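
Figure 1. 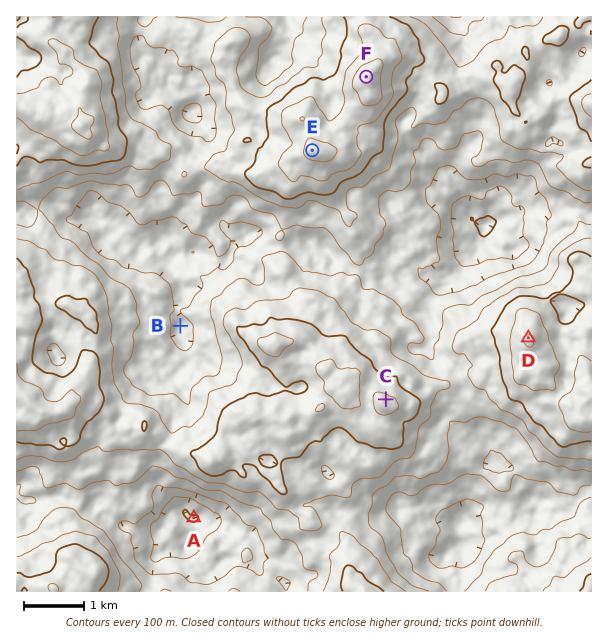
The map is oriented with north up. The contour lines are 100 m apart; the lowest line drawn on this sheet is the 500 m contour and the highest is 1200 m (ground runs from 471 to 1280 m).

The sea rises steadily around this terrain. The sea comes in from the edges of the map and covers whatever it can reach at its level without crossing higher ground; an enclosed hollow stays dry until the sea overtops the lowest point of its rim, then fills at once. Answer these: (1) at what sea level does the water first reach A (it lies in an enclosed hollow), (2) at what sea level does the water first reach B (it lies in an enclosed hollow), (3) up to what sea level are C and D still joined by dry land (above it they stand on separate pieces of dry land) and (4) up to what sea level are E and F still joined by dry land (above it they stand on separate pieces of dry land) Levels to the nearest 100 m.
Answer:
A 700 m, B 800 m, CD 900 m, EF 1100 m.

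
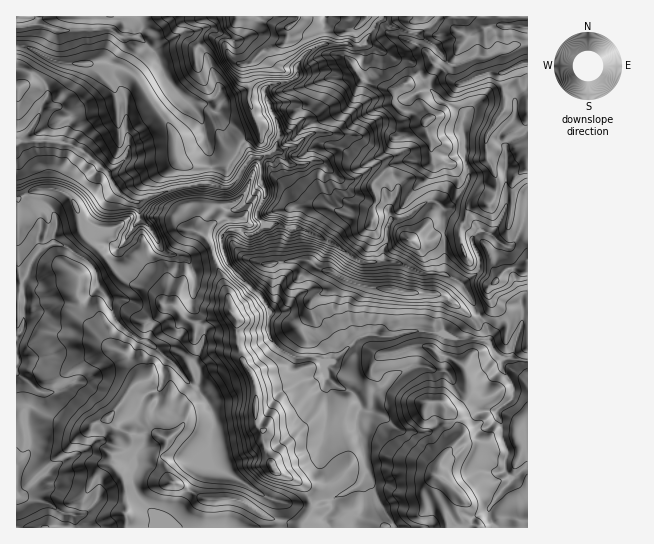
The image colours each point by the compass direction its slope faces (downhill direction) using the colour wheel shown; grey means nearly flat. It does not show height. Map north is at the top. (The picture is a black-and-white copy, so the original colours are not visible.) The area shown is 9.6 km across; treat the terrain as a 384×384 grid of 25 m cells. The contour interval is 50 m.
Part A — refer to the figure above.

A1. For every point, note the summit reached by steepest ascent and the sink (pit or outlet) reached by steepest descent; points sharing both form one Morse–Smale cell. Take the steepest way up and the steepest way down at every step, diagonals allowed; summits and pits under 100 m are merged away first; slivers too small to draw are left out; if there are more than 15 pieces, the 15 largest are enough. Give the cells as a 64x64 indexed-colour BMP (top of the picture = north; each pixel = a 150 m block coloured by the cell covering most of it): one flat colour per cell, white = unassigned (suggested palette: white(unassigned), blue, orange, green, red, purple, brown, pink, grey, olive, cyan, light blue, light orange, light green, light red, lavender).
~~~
<image width="64" height="64" href="data:image/bmp;base64,Qk12CAAAAAAAAHYAAAAoAAAAQAAAAEAAAAABAAQAAAAAAAAIAAATCwAAEwsAABAAAAAAAAAA////ALR3HwAOf/8ALKAsACgn1gC9Z5QAS1aMAMJ34wB/f38AIr28AM++FwDox64AeLv/AIrfmACWmP8A1bDFACIiIiIiIiJ3d3d3d3d3d3d0RERIiIiIgzMzMzMzMzMzIiIiIiIiInd3d3d3d3d3d3REREiIiIgzMzMzMzMzMzMiIiIiIiIid3d3d3d3d3d3dERESIiIiDMzMzMzMzMzMyIiIiIiIiJ3d3d3d3d3d3dEREREiIiDMzMzMzMzMzMzIiIiIiIiInd3d3d3d3d3RERERERIiIMzMzMzMzMzMzMiIiIiIiIid3d3d3d3d3RERERERERIMzMzMzMzMzMzMyIiIiIiIid3d3d3d3d0REREREREREQzMzMzMzMzMzMzIiIiIiIiJ3d3d3d3dERERERERERERDMzMzMzMzMzMzMiIiIiIiJ3d3d3d3dEREREREREREREMzMzMzMzMzMzMyIiIiIiIid3d3d3d0REREREREREREMzMzMzMzMzMzMzIiIiIiIiInd3d3d3REREREREREREQzMzMzMzMzMzMzMiIiIiIiIiJ3cnd3dERERERERERERDMzMzMzMzMzMzMyIiIiIiIiIiIiInd3REREREREREREMzMzMzMzMzMzMzIiIiIiIiIiIiInd3dEREREREREREQzMzMzMzMzMzMzMiIiIiIiIiIiIid3dERERERERERERDMzMzMzMzMzMzMyIiIiIiIiIiIiJ3d0REREREREREREMzMzMzMzMzMzMzIiIiIiIiIiIiIid0REREREREREREMzMzMzMzMzMzMzMiIiIiIiIiIiIiInREREREREREREMzMzMzMzMzMzMzMyIiIiIiIiIiIiIpRERERERERERDMzMzMzMzMzMzMzMzIiIiIiIiIiIiIilEREREREREREMzMzMzMzMzMzMzMzMiIiIiIiIiIiIimUREREREREREQzMzMzMzMzMzMzMzMyIiIiIiIiIiIimZRERERERERmZmMzMzMzMzMzMzMxERIiIiIiIiIiIpmZlEREREREZmZmZjMzMzMzMzMzMzEREiIiIiIiIiIimZmUREREREZmZmZmZjMzMzMzMzM2ERESIiIiIiIiIiKZmZRERERERmZmZmZmZmZmMzZmZmYRERIiIiIiIiIiIiIplERERERGZmZmZmZmZmZmZmZmZhEREiIiIiIiIiIiIiJEREREREZmZmZmZmZmZmZmZmZhERESIiIiIiIiIiIiIRRERERERmZmZmZmZmZmZmZmZhERERIiIiIiIiIiIiERFERERERmZmZmZmZmZmZmZmZmEREREiIiIiIiIiIiEREURERERmZmZmZmZmZmZmZmZmERERESIiIiIiIiIhERERRERERmZmZmZmZmZmZmZmZmYRERERIiIiIiIiIRERERFERERmZmZmZmZmZmZmZmZmEREREREiIiIiIiIREREREURERmZmZmZmZmZmZmZhERERERERESIiIiIiIRERERERRERmZmZmZmZmZmERERERERERERERIiIiIiIhERERERERRGZmZmZmZmZhEREREREREREREREiIiIiIhERERERERERZmZmZmZmZhERERERERERERERESIiIiIhERERERERERFmZmZmZmYRERERERERERERERERIiIiIhERERERERERERERFmYREREREREREREREREREREiIiIiERERERERERERERERERERERERERERERERERERESIiIiIRERERERERERERERERERERERERERERERERERERIiIiIRERERERERERERERERERERERERERERERERERERESIiIhEREREREREREREREREREREREREREREREREREREREREREREREREREREREREREREREREREREREREREREREREREREREREREREREREREREREREREREREREREREREREREREREREREREREREREREREREREREREREREREREREREREREREREREREREREVVVUREREREREREREREREREREREREREREREREREREREVVVVVERERERERERERERERERERERERERERERERERERERVVVVVRERERERERERERERERERERERERERERERERERERFVVVVVUREREREREREREREREREREREREREREREREREREVVVVVVVEREREREREREREREREREREREREREREREREREVVVVVVVUREREREREREREREREREREREREREREREREREVVVVVVVVREREREREREREREREREREREREREREREREREVVVVVVVVRERERERERERERERERERERERERERERERERERVVVVVVVVERERERERERERERERERERERERERERERERERVVVVVVVVURERERERERERERERERERERERERERERERERFVVVVVVVVRERERERERERERERERERERERERERERERERFVVVVVVVVVERERERERERERERERERERERERERERERERVVVVVVVVVVUREREREREREREREREREREREREREVVVVVVVVVVVVVVVVVERERERERERERERERERERERERFVVVVVVVVVVVVVVVVVVREREREREREREREREREREREVVVVVVVVVVVVVVVVVVVVVVRERERERERERERERERERERVVVVVVVVVVVVVVVVVVVVVVURERERERERERERERERERFVVVVVVVVVVVVVVVVVVVVVUREREREREREREREREREREVVVVVVVVVVVVVVVVVVVVVERERERERERERERERERERER"/>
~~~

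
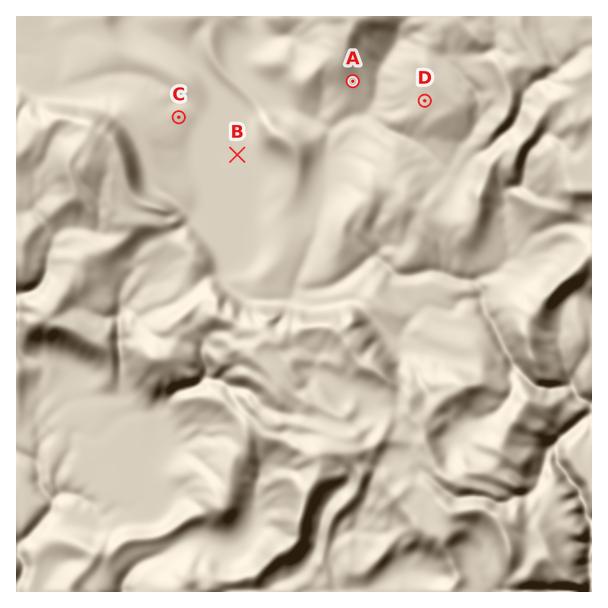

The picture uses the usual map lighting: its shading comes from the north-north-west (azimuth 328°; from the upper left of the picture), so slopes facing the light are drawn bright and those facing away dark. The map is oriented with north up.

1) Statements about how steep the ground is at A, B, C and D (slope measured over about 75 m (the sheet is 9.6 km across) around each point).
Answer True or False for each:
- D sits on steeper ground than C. True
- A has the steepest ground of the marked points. True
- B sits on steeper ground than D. False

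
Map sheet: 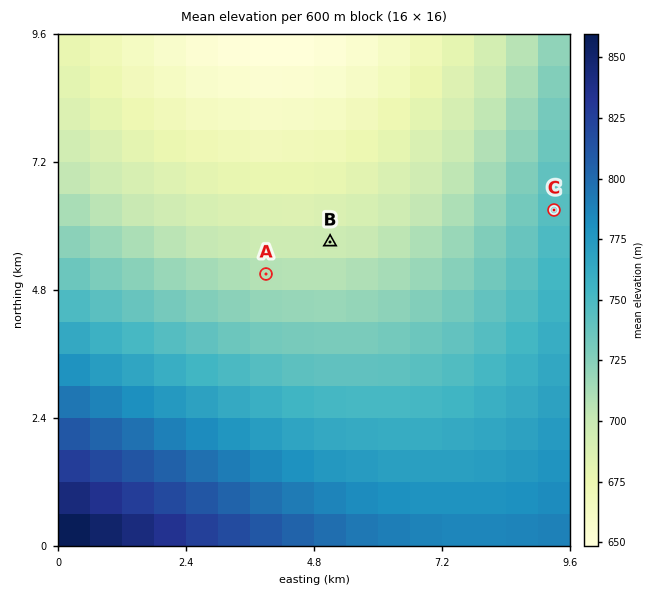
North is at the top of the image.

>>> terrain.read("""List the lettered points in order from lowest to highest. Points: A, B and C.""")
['B', 'A', 'C']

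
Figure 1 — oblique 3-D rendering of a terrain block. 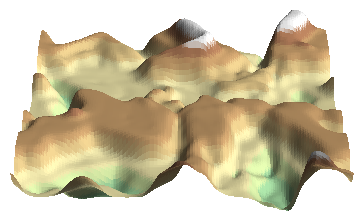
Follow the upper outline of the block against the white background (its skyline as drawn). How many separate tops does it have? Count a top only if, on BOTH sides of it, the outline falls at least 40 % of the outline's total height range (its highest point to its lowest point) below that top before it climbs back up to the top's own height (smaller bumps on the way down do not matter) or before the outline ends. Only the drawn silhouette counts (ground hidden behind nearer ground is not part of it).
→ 1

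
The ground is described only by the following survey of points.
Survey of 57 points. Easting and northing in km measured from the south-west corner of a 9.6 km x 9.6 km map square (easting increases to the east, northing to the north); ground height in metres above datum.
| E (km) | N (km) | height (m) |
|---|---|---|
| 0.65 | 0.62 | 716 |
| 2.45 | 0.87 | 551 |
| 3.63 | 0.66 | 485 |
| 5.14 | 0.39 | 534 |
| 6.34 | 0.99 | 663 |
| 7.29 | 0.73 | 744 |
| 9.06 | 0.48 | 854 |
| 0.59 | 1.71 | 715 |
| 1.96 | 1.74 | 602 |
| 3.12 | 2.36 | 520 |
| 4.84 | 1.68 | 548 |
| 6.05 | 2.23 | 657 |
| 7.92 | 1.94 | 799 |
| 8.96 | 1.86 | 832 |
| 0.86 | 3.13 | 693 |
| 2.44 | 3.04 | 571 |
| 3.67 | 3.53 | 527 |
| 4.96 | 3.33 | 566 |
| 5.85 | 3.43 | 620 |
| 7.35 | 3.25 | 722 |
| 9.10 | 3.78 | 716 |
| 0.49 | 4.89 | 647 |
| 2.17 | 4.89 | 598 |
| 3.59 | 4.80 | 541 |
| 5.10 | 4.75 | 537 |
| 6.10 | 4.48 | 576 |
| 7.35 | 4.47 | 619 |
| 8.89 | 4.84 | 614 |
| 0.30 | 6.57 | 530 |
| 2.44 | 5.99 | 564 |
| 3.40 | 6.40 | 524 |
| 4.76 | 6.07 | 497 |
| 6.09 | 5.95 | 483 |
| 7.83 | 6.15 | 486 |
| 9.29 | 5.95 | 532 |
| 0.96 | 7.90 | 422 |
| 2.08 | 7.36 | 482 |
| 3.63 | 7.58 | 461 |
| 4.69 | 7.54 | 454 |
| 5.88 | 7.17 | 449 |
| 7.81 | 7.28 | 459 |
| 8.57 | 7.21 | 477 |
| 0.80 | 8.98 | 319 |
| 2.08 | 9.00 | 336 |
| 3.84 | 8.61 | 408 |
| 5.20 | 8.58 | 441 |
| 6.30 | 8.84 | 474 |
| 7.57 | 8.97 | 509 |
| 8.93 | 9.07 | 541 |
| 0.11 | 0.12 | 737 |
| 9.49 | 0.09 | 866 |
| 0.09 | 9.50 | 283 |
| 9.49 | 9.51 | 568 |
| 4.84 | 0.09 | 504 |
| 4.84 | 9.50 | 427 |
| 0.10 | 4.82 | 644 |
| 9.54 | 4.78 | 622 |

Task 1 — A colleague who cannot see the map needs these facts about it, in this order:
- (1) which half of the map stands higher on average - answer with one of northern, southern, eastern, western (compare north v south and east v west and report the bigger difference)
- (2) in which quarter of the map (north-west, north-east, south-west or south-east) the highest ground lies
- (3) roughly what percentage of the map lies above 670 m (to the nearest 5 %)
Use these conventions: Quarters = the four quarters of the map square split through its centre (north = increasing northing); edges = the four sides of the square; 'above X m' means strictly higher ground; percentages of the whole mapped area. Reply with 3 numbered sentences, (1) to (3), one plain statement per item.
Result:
(1) The southern half stands higher on average than the northern half.
(2) The highest point lies in the south-east quarter of the map.
(3) Ground above 670 m makes up about 20 % of the sheet.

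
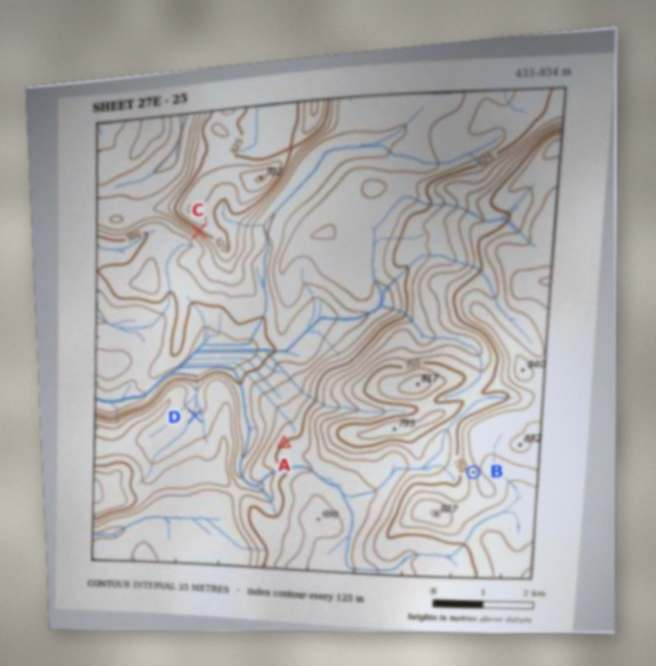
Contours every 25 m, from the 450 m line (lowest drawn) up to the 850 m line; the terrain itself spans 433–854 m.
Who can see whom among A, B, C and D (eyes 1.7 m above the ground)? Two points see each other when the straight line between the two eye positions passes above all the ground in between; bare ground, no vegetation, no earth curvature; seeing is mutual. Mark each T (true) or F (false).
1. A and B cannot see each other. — T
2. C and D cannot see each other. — F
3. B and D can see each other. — F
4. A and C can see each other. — T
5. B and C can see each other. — F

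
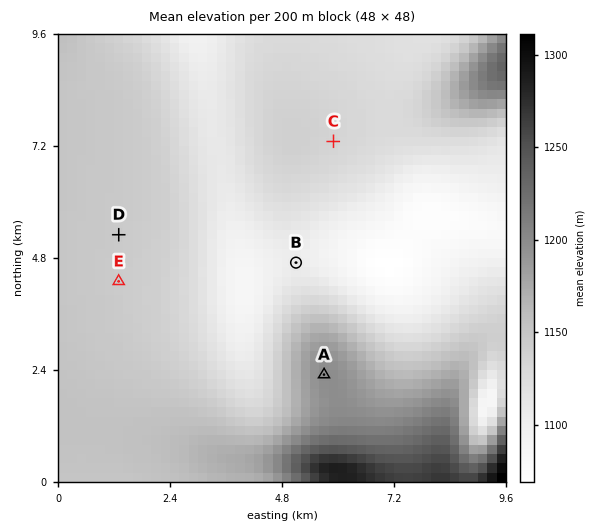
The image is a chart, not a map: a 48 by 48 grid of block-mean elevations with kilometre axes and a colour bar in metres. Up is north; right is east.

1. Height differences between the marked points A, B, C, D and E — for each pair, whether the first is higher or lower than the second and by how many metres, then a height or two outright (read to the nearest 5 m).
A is higher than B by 90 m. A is higher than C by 60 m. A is higher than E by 50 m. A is higher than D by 50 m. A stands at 1195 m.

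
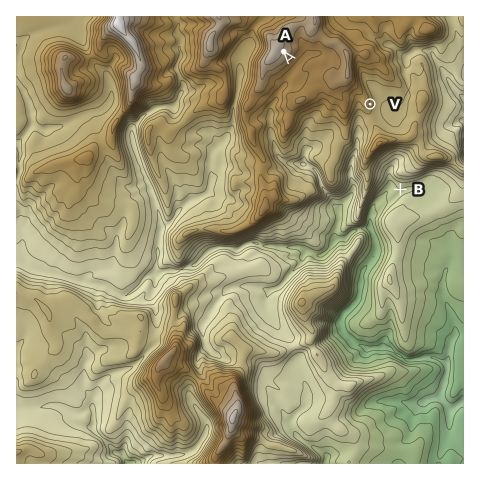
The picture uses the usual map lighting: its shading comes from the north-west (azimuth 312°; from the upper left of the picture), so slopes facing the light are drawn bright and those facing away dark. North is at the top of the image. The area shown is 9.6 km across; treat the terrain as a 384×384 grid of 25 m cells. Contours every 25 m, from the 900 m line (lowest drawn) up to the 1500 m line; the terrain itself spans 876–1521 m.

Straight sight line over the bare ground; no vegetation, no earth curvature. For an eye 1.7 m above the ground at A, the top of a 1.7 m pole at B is out of sight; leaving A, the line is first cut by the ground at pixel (306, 77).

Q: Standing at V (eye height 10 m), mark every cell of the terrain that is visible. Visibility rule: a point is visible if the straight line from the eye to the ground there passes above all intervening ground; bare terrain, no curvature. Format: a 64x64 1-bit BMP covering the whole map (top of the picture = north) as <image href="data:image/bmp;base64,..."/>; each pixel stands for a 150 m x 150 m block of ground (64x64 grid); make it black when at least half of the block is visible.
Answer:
<image width="64" height="64" href="data:image/bmp;base64,Qk0+AgAAAAAAAD4AAAAoAAAAQAAAAEAAAAABAAEAAAAAAAACAAATCwAAEwsAAAIAAAAAAAAA////AAAAAAAAAAAAAAAAAAAAAAAAAAAAAAAAAAAAAAAAAAAAAAAAAAAAAAAAAAAAAAAAAEAAAAAAAAAAQAAAAAAAAgPAAAAAAAACA8AAAAAAAAQBwAAAAAAAAAHAAAAAAAAAJ4AAAAAAAABPwAAAAAAAAt/ACAAAAAAH8IAAAAAAAA/gAAAAAAAAA+D4AAAAAAADwfAAAAAAAAMP8AAAAAAAAA8AAAAAAAAABwAAAAAAAAACAAAAAAAAAAAAAAAAAAAAAAHAAAAAAAAAAfAAAAAAAAAB/gAAAAAAAAD+AAAAAAAAAH4AAAAAAAAAPgAAAAAAAAAOAAAAAAAAAAwAAAAAAAAADAAAAAAAAAAAAAAAAAAAAAAAAAAAAAAAAAAAAAAAAAAAAAAAAAAACAAAAAAAAAATAAAAAAAAAB/AAAAAAAAAHAAAAAAAAAAMBwAAAAAAAAAHAAAAAAAAAA8AAAAAAAAABkAAAAAAAAAAQAAAAAAAAADwAAAAAAAAAf8AAAAAAAABP4AAAAAAAAE/gAAAAAAAAT/AAAAAAAABP8AAAAAAAAE/wAAAAAAAAB/AAAAAAAABHsAAAAAAAAG+QAAAAAAAALgAAAAAAAAA+AAAAAAAAADwAAAAAAAAAIAAAAAAAAAAAAAAAAAAAAAAAAAAAAAAAAAwAAAAAAAAAAAAAAAAAAAAAA=="/>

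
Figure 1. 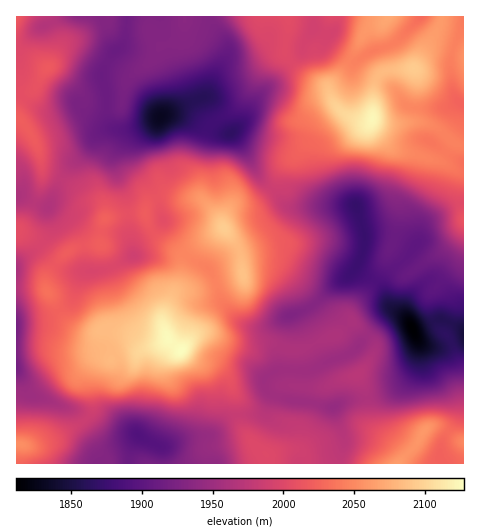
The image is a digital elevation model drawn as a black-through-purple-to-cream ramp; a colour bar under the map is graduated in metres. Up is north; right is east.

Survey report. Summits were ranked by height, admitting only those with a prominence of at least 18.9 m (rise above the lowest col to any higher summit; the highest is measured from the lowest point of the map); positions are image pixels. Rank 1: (181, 350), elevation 2128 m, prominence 317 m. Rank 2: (372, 119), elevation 2123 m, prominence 137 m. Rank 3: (224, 228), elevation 2096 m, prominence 48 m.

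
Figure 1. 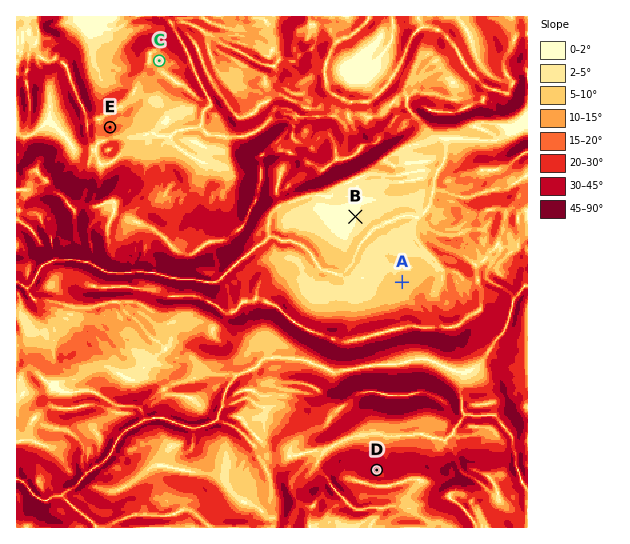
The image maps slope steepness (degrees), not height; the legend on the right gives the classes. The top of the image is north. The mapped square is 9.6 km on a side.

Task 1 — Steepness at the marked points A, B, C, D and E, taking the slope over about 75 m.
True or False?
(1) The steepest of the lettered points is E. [False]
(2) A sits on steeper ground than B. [True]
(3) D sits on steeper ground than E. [True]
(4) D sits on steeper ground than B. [True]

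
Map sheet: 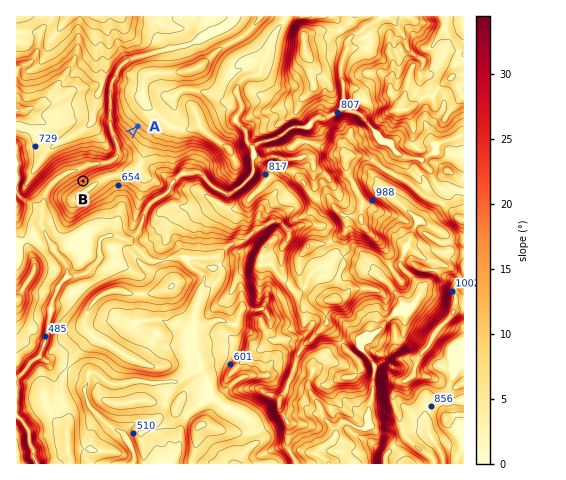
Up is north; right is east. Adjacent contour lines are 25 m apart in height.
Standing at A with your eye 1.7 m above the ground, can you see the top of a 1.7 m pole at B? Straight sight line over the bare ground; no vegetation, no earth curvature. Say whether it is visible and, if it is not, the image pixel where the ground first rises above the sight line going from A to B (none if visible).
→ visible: true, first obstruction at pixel None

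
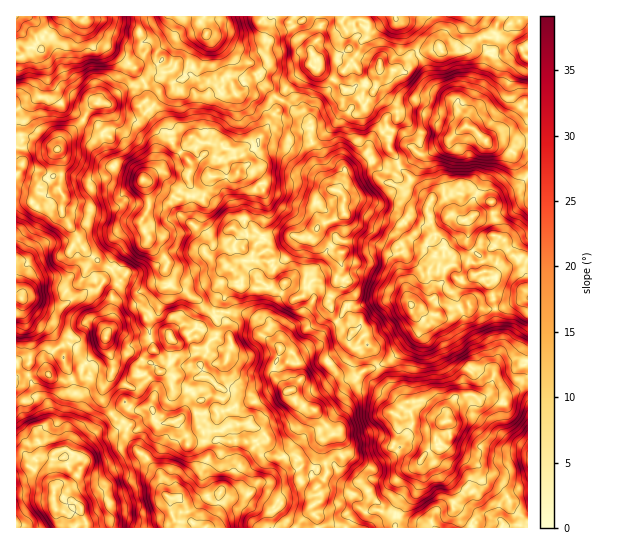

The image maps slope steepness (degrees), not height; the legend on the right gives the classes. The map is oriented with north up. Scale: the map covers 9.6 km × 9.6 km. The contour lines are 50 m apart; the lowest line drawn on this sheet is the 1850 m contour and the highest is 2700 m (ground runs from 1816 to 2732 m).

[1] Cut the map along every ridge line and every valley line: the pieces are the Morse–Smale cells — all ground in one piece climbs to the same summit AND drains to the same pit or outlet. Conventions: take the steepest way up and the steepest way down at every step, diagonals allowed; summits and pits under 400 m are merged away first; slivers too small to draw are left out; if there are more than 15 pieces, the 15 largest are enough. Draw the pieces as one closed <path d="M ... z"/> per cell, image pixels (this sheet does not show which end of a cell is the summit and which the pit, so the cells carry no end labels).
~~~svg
<path d="M527 16l-233 0-3 7 5 10 12 10 5 12 0 6-26 25-8 23-22 32 0 5-5 7-3 9-11 10-5-19-8-5-3-4-21-1-8-6-6 3-14-1-4 1-6 7-3 22-16 10 5 28-8 16 8 15 0 7 19 17-3 9 4 12 5 5 11 3 6 6 6 2 13 13 35 1 8 4 4 6 3 10 20 14 0 6-5 12 0 12 12 14 4 0 6 12 14 6-8 2-10 13-18 4-18 12 4 11 8 5 14 1 13-16 4-15 5-9 9-8 19 25-15 7-22 20 5 13 12 4 7 16 0 7-12 9-9 15 0 3 95 0 1-14 5-13 3-5 14-8 4-9-1-17-11-3-16-12 6-14-2-20 4-6 8-6 16 0 16 11 5 7 3-12 8-10 16-2 8 4 6-4 5-10 3-15 6-6 16-5 11 2 0-180-8-10-5-12 0-5-4-3-9-6-11 0-4-3 4-6 15-8 15-22 7-5z"/><path d="M293 16l-90 0-2 7 6 11-15 16-4 9-3 18-3 3-9 3-8-4-15-2-12 8-7 0-10 6-12 12-15 1-6 6-4 9-21 20-6 10 4 9 0 21-2 10 5 8-3 9 2 9 14 20 4 11 12 11 17 11 10 13-8 13 0 27-7 17 2 9 6 8 20-2 14 10 4 0 9 8-7 4-15 13-9-1-18-12-8 15 0 11 12 18 14 7-2 4 0 8 33 36 3 17 6 6 10 2 7 5 7 0 10-7 17-3-4 24-9 10 91 0 10-18 12-9 0-7-7-16-12-4-5-13 22-20 15-7-19-25-9 8-5 9-4 15-13 16-14-1-8-5-4-11 18-12 18-4 10-13 8-2-14-6-6-12-4 0-12-14 0-12 5-12 0-6-20-14-3-10-4-6-8-4-35-1-13-13-6-2-6-6-11-3-5-5-4-12 3-9-19-17 0-7-8-15 8-16-5-28 16-10 3-22 6-7 4-1 14 1 6-3 8 6 21 1 3 4 8 5 5 19 11-10 0-4 8-12 0-5 22-32 8-23 26-25 0-6-5-12-12-10-5-10z"/><path d="M105 341l-2 5-20 20-2 8-3 3-8 3-11 0-13-7-11 0-19 5 0 75 9 2 3 4 0 7 17 10 8 10 0 15 4 8 6 0 8-8 9 5 7 22 119 0 10-10 3-23-8 0-18 9-7 0-7-5-10-2-6-6-3-17-33-36 0-8 2-4-14-7-12-18 0-11 8-15 18 12 9 1 15-13 7-4-9-8-4 0-14-10-23 0z"/><path d="M517 359l-16 5-6 6-4 19-5 7-5 3-8-4-16 2-9 13-1 10-6-8-16-11-16 0-12 12 2 20-6 14 21 14 7 0 0 18-4 9-14 8-3 5-5 13 0 14 133-1 0-165z"/><path d="M202 16l-143 0-22 25 4 8-11-1-7 8-7 2 0 77 14 1 9 7 18 6 6-10 21-20 4-9 6-6 15-1 12-12 10-6 7 0 12-8 15 2 8 4 9-3 3-3 3-18 4-9 13-15-2-2-8 0-13 6-7 10-4 16-4 2-6 0-4-4-1-9 26-25 12-5 7 0z"/><path d="M59 189l-10 6-10-2-8 8-15 1 1 175 18-4 11 0 13 7 11 0 8-3 3-3 2-8 20-20 9-25 0-27 8-13-10-13-17-11-12-11-4-11-14-20-2-9 3-9z"/><path d="M22 453l-6 1 0 73 70 1-5-19-7-8-3 0-8 8-8-2-2-21-8-10-17-10 0-7z"/><path d="M245 219l-12 8 6 7-4 9 1 20-3 7 8 8 1 7 11 3 14 0 4-3 0-8 4-10 14-13 8-13 4-3-19-5-20 3z"/><path d="M25 135l-9 2 1 64 14 0 8-8 10 2 10-6 2-10 0-21-2-7-4-3-13-4-7-5z"/><path d="M317 229l-6 9 1 8-5 12-2 24 5 3 9 2 8 0 9-5-7 17 3 15 6 9 12 5 1-10-3-9 1-7-4-13 2-7-6-7 0-22-20-16z"/><path d="M527 101l-6 5-15 22-19 13 4 4 11 0 9 6 4 3 0 5 5 12 7 9z"/><path d="M58 16l-41 0-1 41 7-1 7-8 11 1-4-8 7-6z"/><path d="M334 189l-11 3-7 7-1 7 4 15-1 6 26-13 0-17-3-5z"/><path d="M66 449l-8 2-5 3-1 12 4 13-1 8 8-4 7 0 10-13-1-12z"/><path d="M199 23l-17 6-25 22-1 10 5 6 10-2 4-16 7-10 13-6 10 2 2-2z"/>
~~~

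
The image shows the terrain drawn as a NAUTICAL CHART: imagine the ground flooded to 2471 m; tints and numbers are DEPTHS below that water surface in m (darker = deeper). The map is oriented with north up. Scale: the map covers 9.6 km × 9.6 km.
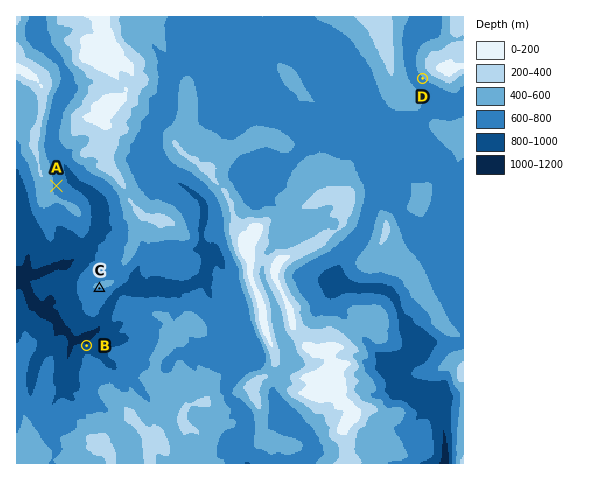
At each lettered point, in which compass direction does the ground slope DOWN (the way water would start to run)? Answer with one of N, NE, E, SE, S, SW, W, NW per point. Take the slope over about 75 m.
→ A E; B N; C S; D SW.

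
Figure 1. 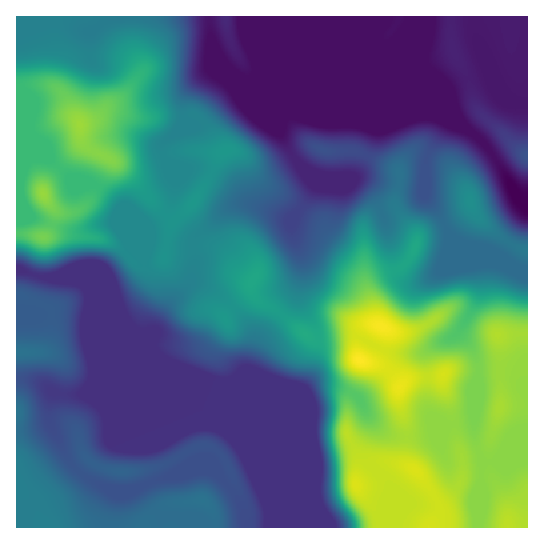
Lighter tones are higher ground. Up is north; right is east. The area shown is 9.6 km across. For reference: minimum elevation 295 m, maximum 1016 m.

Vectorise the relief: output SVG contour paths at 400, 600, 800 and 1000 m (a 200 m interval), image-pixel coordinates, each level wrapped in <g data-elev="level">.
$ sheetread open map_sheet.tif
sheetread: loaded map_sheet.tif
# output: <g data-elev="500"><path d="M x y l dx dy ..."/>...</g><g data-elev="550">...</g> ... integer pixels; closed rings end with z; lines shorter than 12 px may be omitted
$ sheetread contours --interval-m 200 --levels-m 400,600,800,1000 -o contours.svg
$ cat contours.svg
<g data-elev="400"><path d="M265 527l-1-16-1-5-19-41-12-20-14-12-7-3-14 0-11 4-24 15-11 4-26 0-12-3-7-5-2-3 0-16-3-11-7-9-13-7-4-4 1-3 9-11 2-8-1-8-7-30 0-14 3-16 0-10-1-4-4-3-6-3-19-2-21-7-16-1"/><path d="M17 265l5 1 12 8 9 1 12-3 26-11 17 0 4 1 8 7 3 4 12 34 10 16 4 4 16-1 6 3 1 5-3 7-1 6 9 9 52 21 10 0 13-11 9 0 31 13 23 6 5 5 7 17-1 27 6 29-2 24 1 12 4 10 9 12 1 6"/><path d="M527 227l-10-4-9-9-20-43-15-20-12-8-18-5-16-8-13 1-28 12-8 2-24-8-25 0-22-4-5 1-4 4 0 8 4 7 8 7 16 7 31 0 5 3 3 5-1 6-5 7-5 6-7 4-8 1-24-2-5-2-7-7-20-31-7-8-34-27-24-26-20-11-4-4-2-10 4-37-1-17"/><path d="M527 133l-10-1-19-9-5 0-2 2 22 37 8 8 6 3"/></g><g data-elev="600"><path d="M61 527l-1-6-13-24-16-18-9-19-5-4"/><path d="M527 290l-37-12-29 2-26 5-9-2-2-6 10-31 1-9-2-8-7-8-27-10-2 2-3 17-3 4-4 2-6-4-11-18-4-2-5 2-7 7-8 17-13 17-15 24-12 7-5 1-6-2-6-7-15-27-19-21-14-7-23 0-5-4-1-6 3-8 15-26 7-5 13-4 5-4 2-8-3-8-10-9-45-32-8-3-10 1-5-4-4-12 1-26-2-17-2-9-4-5-16-9-19-3-21 3-18 12-8-2-2-3 0-3 3-3 11-4 3-5"/><path d="M17 252l6 1 15 7 7 1 8-2 17-7 12-2 15 0 14 3 7 4 16 18 13 11 10 3 17 0 9 2 2 6-2 16 3 5 5 4 18 6 14 11 7 3 8-1 13-7 7 0 8 5 13 15 9 7 9 4 17 2 5 3 4 7 6 29-3 28 6 31 1 28 4 10 12 18 1 6"/><path d="M484 231l7 0 2-4-13-36-5-7-5-5-5-2-6 1-4 4-1 7 0 14 3 11 4 6 6 5 8 4z"/></g><g data-elev="800"><path d="M527 309l-29-4-28 8-4-12-4-4-5-1-16 3-23 9-8 1-9-4-11-11-9-9-14-19-5-1-9 9-10 19-13 12-3 9 5 27 2 22 7 22-7 48 5 30 1 26 4 10 13 19 2 9"/><path d="M17 238l8 2 16 8 5 0 7-2 10-8 2-9 2-3 14-8 7-7 4-6 1-5-4-3-14 4-6-2-5-5-5-16-4-6-9-4-11 0-4 3-3 6-2 13 2 11 10 14 1 4-2 3-5 3-15 3"/><path d="M106 179l8 1 8-3 5-4 3-6 0-10-8-23 2-7 8-12-3-25-6-1-33 4-32-15-11-1-10 4-2 2 0 3 7 9 2 6-3 21 1 5 12 13 7 21 6 5 22 5z"/></g><g data-elev="1000"><path d="M360 367l9-1 2-4-5-7-9-3-4 3-1 6 2 4z"/><path d="M381 334l10 0 3-3-1-2-4-6-7-3-5-1-6 2-2 2 2 4z"/></g>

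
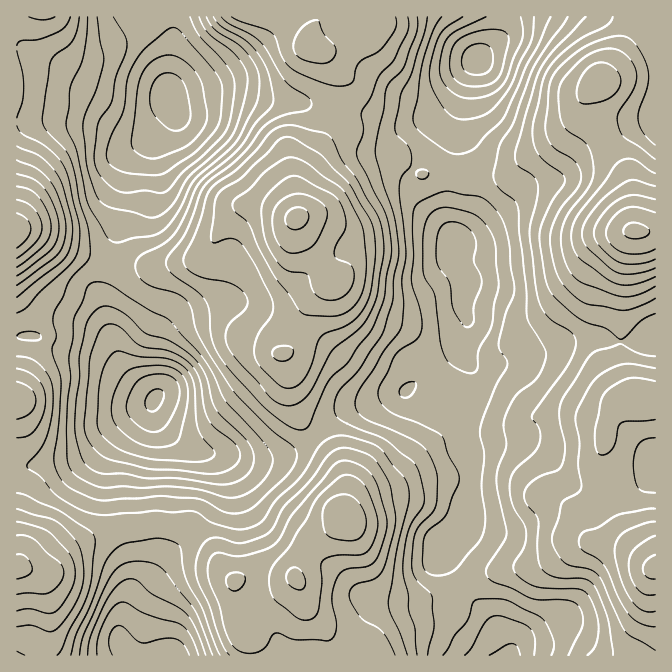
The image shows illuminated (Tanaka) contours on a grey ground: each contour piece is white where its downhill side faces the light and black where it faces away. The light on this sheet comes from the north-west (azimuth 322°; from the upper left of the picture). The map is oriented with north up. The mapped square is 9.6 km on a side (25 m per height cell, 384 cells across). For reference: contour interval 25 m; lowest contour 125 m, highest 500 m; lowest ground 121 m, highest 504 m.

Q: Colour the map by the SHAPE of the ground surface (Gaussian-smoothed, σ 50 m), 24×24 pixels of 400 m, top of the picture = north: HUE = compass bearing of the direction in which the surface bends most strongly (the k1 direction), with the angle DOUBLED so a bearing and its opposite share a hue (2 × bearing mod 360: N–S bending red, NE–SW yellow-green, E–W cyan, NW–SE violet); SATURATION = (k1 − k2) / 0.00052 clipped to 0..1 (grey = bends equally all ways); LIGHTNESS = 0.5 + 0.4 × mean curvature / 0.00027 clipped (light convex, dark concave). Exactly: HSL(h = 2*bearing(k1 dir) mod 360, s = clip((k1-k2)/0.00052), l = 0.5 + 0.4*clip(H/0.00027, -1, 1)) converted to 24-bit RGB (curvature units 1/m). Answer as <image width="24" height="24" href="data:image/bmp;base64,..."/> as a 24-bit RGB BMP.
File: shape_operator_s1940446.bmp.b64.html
<image width="24" height="24" href="data:image/bmp;base64,Qk32BgAAAAAAADYAAAAoAAAAGAAAABgAAAABABgAAAAAAMAGAAATCwAAEwsAAAAAAAAAAAAAY6BV/vywYqEjCBQrr1U7fzBOCgQv3syn2fXWKnO+l4ovbaw3W8jJsM6mzl1npym2ombKPlrHHTNuRpckKpgtly1T7GEpnm80Qm5++vqv0sWAABAzmU1colCaBQ9QmvyJzfB7oxyYz7eDXPWmRYmTwsM+iUZCmkqkwYK9iSeBbDRgLbkgNngmMBcv2GY159SIZbPH2Oe/4bq5BQBfLGWGdkeuHyDbuu+4b9qIZhvI3fLTy4xgLxgYrN0SLuamLx3x5jTY5S/YbD/E14aZo5UxByYsl7KD8N3EwNXswNHk5lXAkQi3LVyQMZyaG6zh1PfcoWvoGSTt9sSpsAQwqC9Sp/+SJJRACyUodCqRoXrNh3bi6WTo4pTfJXD9Oujy2/Du3rS5vIa+zzvpqTrxgXXPYHe+D9yZZuxlOTNrfyR/5Xd78lvJz+fZ4ezRnDeOEBojFGlGd2ZDYjssmr48qqPFbKbNXsXVfcWln6M4vLJKWkKRfVrXm5DtpKrvxdDqPVjKWi+FNkCroXDP8NPs6O7d0p+U/xX4Z4btEUSBMzBvwkuTY9l4TNF4ol1WRbElObkwtqY5Uq4zQYNsRISLSL2WdqS2brWOnBl8fi9qRIAvPmhDzq5c8+jI0Wuwl2rMr0y9HijHGBGRkdu+otbPsCWrzHktmtNmKHQ7oscaXcwcIodvLJtZW3ZBaz4jQxMALh4FOSQKqqwVH1MMEe0x3uWk1JW2gTuuvmywXyFmKFZvm8NAg39BZS1l57qaqctraThKtelvW95gJE5KMHU1NnFdXBJp9AudyjdkWJqArpNSdO1tALQ6XM8Xk08pnkqApzFUaDWuWkquw3WURFeYak+Yr9mL3VJekzJI2urxyXa8OUx2gV89ITIYDSAmjBll44qIl2SHxMiQvO9wKZYrSWMbQIQcNRgoxGNedkGTQYGhaLOGhVLNeI/AwoSvyHfU1dD13aCV8liXcjmvky6KfQ4pFyIRCioJ5cYlbsN5qdCK6OvDbUKjq69kPZJQJVpsQYk+WryVbip1iqJHQXM3UHyMdLxmlMnQl9nYnEYK/3o6kjaQQBNn80HAPiXzGp7/uvPeUrHn1uzp46+qoyt/vqtHoJhWK1prNtl3IU6HmzLly3hje5dMG0Yet+YgjK0HM08JIZgnw+BXnypZKA1Dbr19UYrIOXrEb9x4WYiipm1E51Mv0x9S1N+IIdCJPZzUdLKwICRrFyU/5qiSwymDk1Bal70uwLMpd20nGY4VSJsykTerRCamf6upk09UTWkvXMgjX2E4fEAuxcA93rzX7+3cZ9nPF5armmG2HhdoMESCiT0221BxuFt2vXpgz307vNBFbbFQIbImCniRK4bphYLYmlf91cTseb63PiqMziUyaOY5HOU+8M+62Xh1LIeCG1NcfCCbMC59ZE+UrF51z4mOrjB75Jty2riB4Nf0vfPzAH3OHUmIMs6mIxyv9HS45HaAIxBX3p6W4uSpQLVmfN5C3NewWkG3MiJZEhIpZTE3Q1B4dp65vIbTyIj34Nzv4dny9Nfl5MnSBRyeHiKxXIGqCSBE2imY+JWcMFbhb9Hp7t3nraTon/HWy5a1lAiHYhVDOiZlOpN4JqRyNbaRWabPnJ3Q2+zpys7o2sKf6ZCCFyB4IUd4YWKwBg+EEIf269vwz3DtXL6JvexkrsN103x9gyxGhgCDtHTcW3PXOmPVabuGIHw0CkkLdpQewOUtps5Du6lX2ZGFqyJhESooQmkvHmRqDYJuq5g86WSo0YuBxt2KwJFDhD0YiiVcOWHGhLjSQFTdcSTF1X+2ujybPI9BFMgqUehMdtdrZnAdo2Ea1xYkdzZ7KJJkNnljEyklK0EbmY8q6efB3JmX2CdRxVh9N7NeMrJefUxqPEFrNVy5pDTU3YTDxoWYU9huPuIofZ8iZZZZj3tbu05uhbx+MKCVJzdkXSFbK25ZUMYmtLgAe0wAqlkWw5Uvuc5ZSIWDMqaNL57ZIzC6XSOjx2WK5rSk45lAlsMZV4Q0Wk2mjV93mo5oxL1va0FEFxAjM3ozR14zUXYv1VQZwngoac05ech62FpAac0mCbdSDWFODg0tbRx1sYDL69bm89ju5drxcpzShBs4k3o9RtFm03bQyTXPISuQSTaLg2U2SD8hRdZo3u3puNjhnUa9yYxw1uCNQX47FiATECMcB39TQLVMtsuC4c2/5668zzaGuktjtd59L+yDKEeK1zSiSjWtSgCB/0OFWOttBv+HXNhMrX1Yj0iK0r617OHd3BHujxmoD52bAEs8H78SY58nhqUW2VQAqwUp"/>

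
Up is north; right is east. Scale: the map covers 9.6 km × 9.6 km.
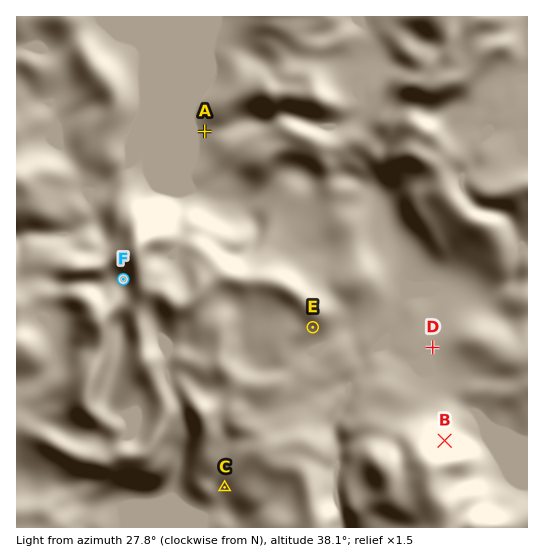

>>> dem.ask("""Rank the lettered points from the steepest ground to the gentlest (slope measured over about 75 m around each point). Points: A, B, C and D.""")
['B', 'C', 'A', 'D']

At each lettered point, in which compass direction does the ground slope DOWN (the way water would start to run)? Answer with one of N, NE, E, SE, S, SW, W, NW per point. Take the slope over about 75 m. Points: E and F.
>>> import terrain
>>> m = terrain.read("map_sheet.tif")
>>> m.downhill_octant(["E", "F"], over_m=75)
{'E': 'S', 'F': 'W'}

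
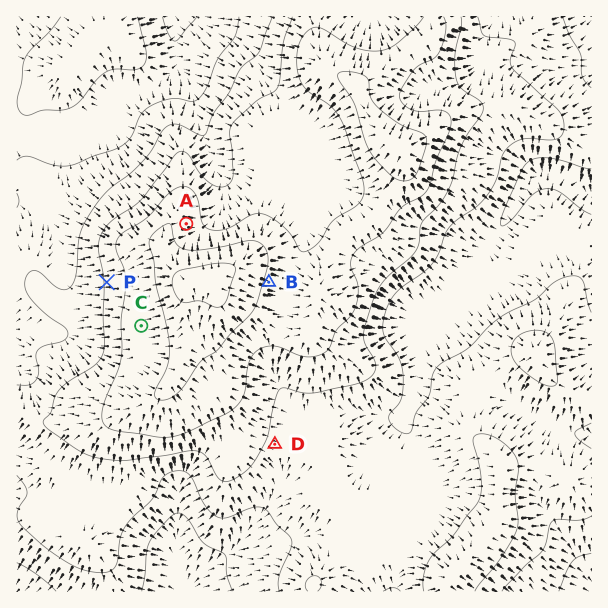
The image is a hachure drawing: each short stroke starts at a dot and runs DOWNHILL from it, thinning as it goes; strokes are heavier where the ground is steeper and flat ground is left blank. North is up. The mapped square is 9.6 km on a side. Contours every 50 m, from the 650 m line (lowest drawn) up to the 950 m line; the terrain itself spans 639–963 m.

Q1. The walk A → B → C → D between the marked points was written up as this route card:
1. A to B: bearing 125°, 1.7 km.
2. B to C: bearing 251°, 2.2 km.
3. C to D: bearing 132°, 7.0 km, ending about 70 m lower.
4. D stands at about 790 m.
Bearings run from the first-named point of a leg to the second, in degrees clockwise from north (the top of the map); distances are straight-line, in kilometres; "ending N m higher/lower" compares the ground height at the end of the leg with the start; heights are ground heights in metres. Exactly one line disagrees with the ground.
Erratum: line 3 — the distance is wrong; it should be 3.0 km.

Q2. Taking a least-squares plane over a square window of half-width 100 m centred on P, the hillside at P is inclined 9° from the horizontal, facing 267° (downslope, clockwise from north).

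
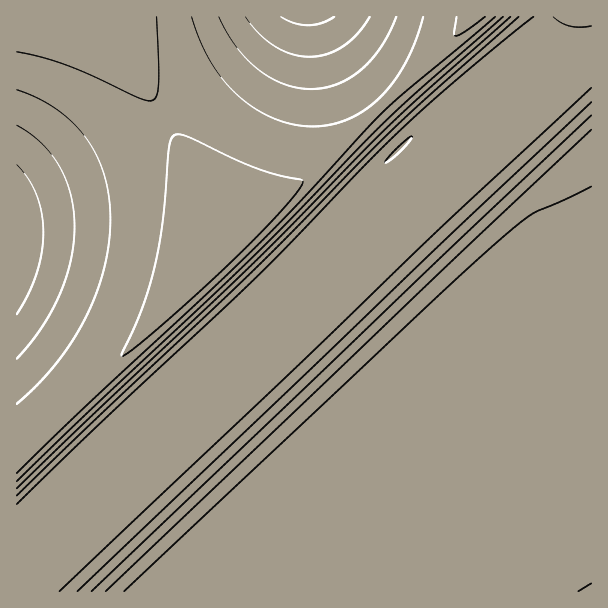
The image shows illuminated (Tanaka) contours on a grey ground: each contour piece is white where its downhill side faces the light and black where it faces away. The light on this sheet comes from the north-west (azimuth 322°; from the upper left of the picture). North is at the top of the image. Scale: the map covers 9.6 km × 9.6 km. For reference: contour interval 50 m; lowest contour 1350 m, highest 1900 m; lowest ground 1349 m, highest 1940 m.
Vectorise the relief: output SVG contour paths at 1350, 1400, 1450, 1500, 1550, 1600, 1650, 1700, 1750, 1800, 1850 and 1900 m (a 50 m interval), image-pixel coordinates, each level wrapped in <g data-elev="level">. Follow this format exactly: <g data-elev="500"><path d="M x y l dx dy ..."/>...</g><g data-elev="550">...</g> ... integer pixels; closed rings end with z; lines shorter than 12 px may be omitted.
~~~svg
<g data-elev="1350"><path d="M578 591l13-8"/></g><g data-elev="1400"><path d="M124 591l316-297 63-57 30-24 58-26"/></g><g data-elev="1450"><path d="M106 591l485-461"/></g><g data-elev="1500"><path d="M92 591l499-476"/></g><g data-elev="1550"><path d="M77 591l369-352 145-137"/></g><g data-elev="1600"><path d="M59 591l238-225 144-139 150-139"/><path d="M386 163l0-2 10-12 14-12 2 0-12 15z"/></g><g data-elev="1650"><path d="M17 504l89-87 149-139 148-150 61-54 69-57"/><path d="M553 17l8 6 9 3 11 1 10-1"/></g><g data-elev="1700"><path d="M17 496l237-226 143-145 122-108"/><path d="M334 17l-13 6-13 2-14-2-13-6"/></g><g data-elev="1750"><path d="M17 488l235-224 143-144 115-103"/><path d="M17 165l11 14 9 16 5 18 1 20-1 19-5 21-9 21-11 20"/><path d="M370 17l-13 17-15 13-16 7-17 3-18-3-16-8-16-13-14-16"/></g><g data-elev="1800"><path d="M17 481l73-71 161-152 139-142 113-99"/><path d="M17 125l13 9 11 9 10 11 9 13 6 13 5 15 4 32-4 34-12 35-18 33-24 30"/><path d="M396 17l-15 30-10 13-11 10-12 9-12 5-12 4-13 1-14-1-13-4-14-6-12-9-12-10-10-12-17-30"/></g><g data-elev="1850"><path d="M17 473l67-65 171-160 45-47 86-92 109-92"/><path d="M17 90l20 8 19 11 16 13 14 16 11 18 7 20 5 21 1 22-1 24-5 26-8 25-11 24-14 24-15 22-18 20-21 20"/><path d="M423 17l-7 24-10 21-12 19-14 17-15 12-17 9-18 6-18 1-19-2-20-6-18-10-18-13-14-15-13-19-10-20-8-24"/></g><g data-elev="1900"><path d="M122 356l10-6 26-21 79-72 53-56 10-13 3-5-1-3-24-5-23-7-70-32-8-2-4 2-4 13-6 69-8 48-13 42z"/><path d="M17 52l24 5 24 7 26 11 47 23 14 3 4-5 3-12-2-67"/><path d="M457 17l-3 16 2 3 11-6 18-13"/></g>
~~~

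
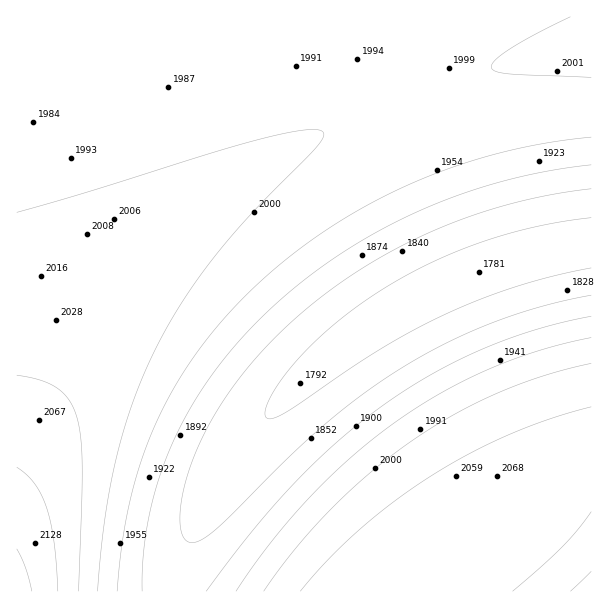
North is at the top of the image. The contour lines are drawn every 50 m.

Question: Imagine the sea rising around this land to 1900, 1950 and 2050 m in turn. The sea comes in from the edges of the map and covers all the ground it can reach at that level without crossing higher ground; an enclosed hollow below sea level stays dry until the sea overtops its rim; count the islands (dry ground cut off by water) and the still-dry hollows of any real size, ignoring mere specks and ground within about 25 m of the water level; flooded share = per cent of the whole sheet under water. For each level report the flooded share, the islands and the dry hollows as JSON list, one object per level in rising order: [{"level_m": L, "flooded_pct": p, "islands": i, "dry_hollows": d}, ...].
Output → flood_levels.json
[{"level_m": 1900, "flooded_pct": 23, "islands": 0, "dry_hollows": 0}, {"level_m": 1950, "flooded_pct": 32, "islands": 0, "dry_hollows": 0}, {"level_m": 2050, "flooded_pct": 87, "islands": 0, "dry_hollows": 0}]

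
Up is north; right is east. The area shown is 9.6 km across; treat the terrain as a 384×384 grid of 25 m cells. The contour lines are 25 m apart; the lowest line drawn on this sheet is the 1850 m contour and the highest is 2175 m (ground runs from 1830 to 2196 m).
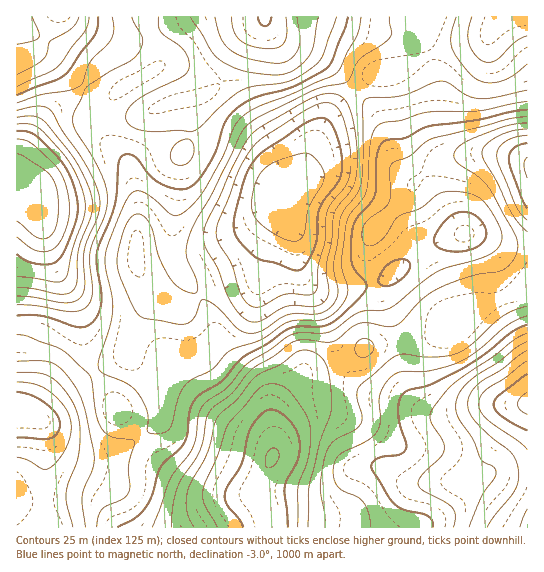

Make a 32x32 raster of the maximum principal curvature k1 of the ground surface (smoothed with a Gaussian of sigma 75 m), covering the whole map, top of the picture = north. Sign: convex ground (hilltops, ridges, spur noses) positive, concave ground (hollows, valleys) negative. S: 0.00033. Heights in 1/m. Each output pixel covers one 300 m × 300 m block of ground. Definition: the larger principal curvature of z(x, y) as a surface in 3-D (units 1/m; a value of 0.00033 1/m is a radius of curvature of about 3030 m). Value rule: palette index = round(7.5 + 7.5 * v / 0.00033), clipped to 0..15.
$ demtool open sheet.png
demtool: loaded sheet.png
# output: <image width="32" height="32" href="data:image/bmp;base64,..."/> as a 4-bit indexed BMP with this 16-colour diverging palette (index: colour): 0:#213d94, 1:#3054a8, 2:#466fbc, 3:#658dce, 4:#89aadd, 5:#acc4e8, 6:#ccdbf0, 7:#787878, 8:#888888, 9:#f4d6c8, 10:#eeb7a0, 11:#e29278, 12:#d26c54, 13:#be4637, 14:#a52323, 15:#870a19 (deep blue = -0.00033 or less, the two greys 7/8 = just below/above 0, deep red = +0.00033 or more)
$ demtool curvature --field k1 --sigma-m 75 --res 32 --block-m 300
<image width="32" height="32" href="data:image/bmp;base64,Qk12AgAAAAAAAHYAAAAoAAAAIAAAACAAAAABAAQAAAAAAAACAAATCwAAEwsAABAAAAAAAAAAlD0hAKhUMAC8b0YAzo1lAN2qiQDoxKwA8NvMAHh4eACIiIgAyNb0AKC37gB4kuIAVGzSADdGvgAjI6UAGQqHAIiHvZiauIiN6YmZmavLl4iZmcp1esuqrcqJmpiJq8mImJqpdnnMqry6d4mXeHebqpiIqYiarcee26ZYiJd4irqqmKqJqWnpfN2mWHmqqqu7iHjMmYZH6pvNypqrqprMqoY1zrqGetyru7u8uXeLuHd2V87Lh67czLmZqZdoq3VmZ4rtuXeree25iYmWebp1h5iL24mYmFfO26mapnq7dpfKrMlnmZh6vP7Lvcu83rmWq6q5eKqanKjP/+7tu9/8h3aKyomYeMyGvqzuzKia38l2jOuYh2nqVrxEvonLma39it/7mHib2FapRL6Hm7qa38z/yHeJu7h3l4nOpnmrupq6/3RXi7upiZis/5Z5qayYrv1Vd5y6d4mYZ++4iZdYmb/9iHWN2maIdmbP+XmFNYrN7tuGjOt4hmet7v2ZhlaLu+zNuHrdmXZ4m5vduYh3nKz8qqmazqhlZmZK/LqZh5yt65mZq87HVXiHSP2rqqrO3smId5qt+3aIh2n9rM7///2HeZiYi+uHh2Z8+ovN7/7fpnm8qIrKiIdlfuh6iIiav+uIm93L3KmoVK+4iIl3iYveuHiKqr3Ly4r9d3iah3iHfPuId4iZqt3f1ld4q4Z5d2jeyoZoqprd24eIiLpmeaqonbmYd6zM7LqKqqm5Vomqho3IiZiareibmYiauXeZ"/>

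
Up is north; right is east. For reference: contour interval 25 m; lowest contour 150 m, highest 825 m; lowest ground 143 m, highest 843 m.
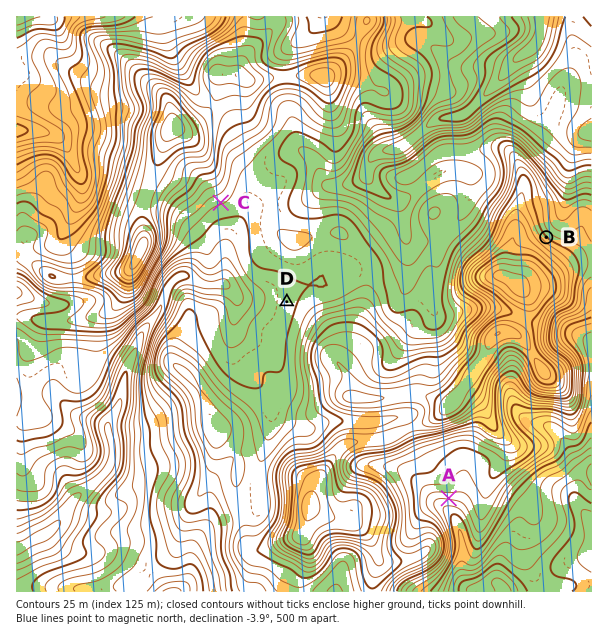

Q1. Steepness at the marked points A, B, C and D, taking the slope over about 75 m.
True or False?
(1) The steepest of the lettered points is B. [True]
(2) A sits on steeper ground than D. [True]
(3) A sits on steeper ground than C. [True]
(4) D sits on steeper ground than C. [False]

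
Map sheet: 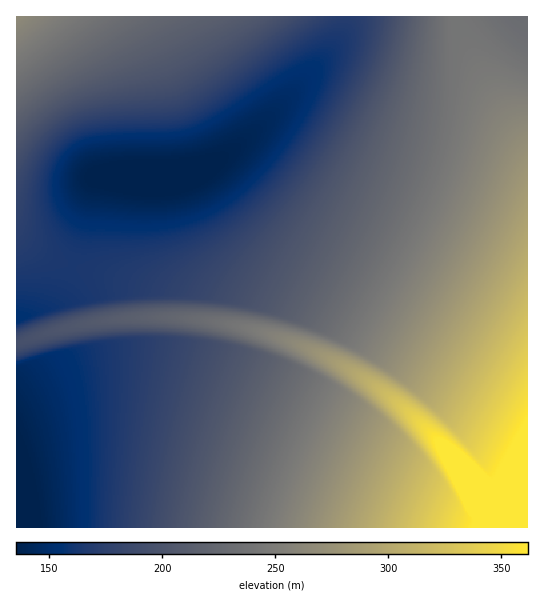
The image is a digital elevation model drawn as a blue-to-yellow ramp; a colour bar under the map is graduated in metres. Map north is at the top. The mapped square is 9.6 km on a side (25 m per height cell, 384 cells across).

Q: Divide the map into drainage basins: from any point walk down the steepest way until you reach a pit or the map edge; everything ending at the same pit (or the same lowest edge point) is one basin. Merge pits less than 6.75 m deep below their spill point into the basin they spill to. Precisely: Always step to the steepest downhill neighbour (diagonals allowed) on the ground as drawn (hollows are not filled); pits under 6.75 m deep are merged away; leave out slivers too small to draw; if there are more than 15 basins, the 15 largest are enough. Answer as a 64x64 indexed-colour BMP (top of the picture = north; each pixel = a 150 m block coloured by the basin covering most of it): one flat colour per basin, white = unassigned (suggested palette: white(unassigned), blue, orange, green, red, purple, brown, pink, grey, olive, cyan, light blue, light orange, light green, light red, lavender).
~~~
<image width="64" height="64" href="data:image/bmp;base64,Qk12CAAAAAAAAHYAAAAoAAAAQAAAAEAAAAABAAQAAAAAAAAIAAATCwAAEwsAABAAAAAAAAAA////ALR3HwAOf/8ALKAsACgn1gC9Z5QAS1aMAMJ34wB/f38AIr28AM++FwDox64AeLv/AIrfmACWmP8A1bDFACIiIiIiIiIiIiIiIiIiIiIiIiIiIiIiIiIiIiIiIiIiIiIiIiIiIiIiIiIiIiIiIiIiIiIiIiIiIiIiIiIiIhEiIiIiIiIiIiIiIiIiIiIiIiIiIiIiIiIiIiIiIiIRESIiIiIiIiIiIiIiIiIiIiIiIiIiIiIiIiIiIiIiERERIiIiIiIiIiIiIiIiIiIiIiIiIiIiIiIiIiIiIiIREREiIiIiIiIiIiIiIiIiIiIiIiIiIiIiIiIiIiIiIRERESIiIiIiIiIiIiIiIiIiIiIiIiIiIiIiIiIiIiIRERERIiIiIiIiIiIiIiIiIiIiIiIiIiIiIiIiIiIiIhEREREiIiIiIiIiIiIiIiIiIiIiIiIiIiIiIiIiIiIhERERESIiIiIiIiIiIiIiIiIiIiIiIiIiIiIiIiIiIhERERERIiIiIiIiIiIiIiIiIiIiIiIiIiIiIiIiIiIhEREREREiIiIiIiIiIiIiIiIiIiIiIiIiIiIiIiIiIhERERERESIiIiIiIiIiIiIiIiIiIiIiIiIiIiIiIiIhERERERERIiIiIiIiIiIiIiIiIiIiIiIiIiIiIiIiIhEREREREREiIiIiIiIiIiIiIiIiIiIiIiIiIiIiIiIhERERERERESIiIiIiIiIiIiIiIiIiIiIiIiIiIiIiIhERERERERERIiIiIiIiIiIiIiIiIiIiIiIiIiIiIiIhEREREREREREiIiIiIiIiIiIiIiIiIiIiIiIiIiIiIRERERERERERESIiIiIiIiIiIiIiIiIiIiIiIiIiIiIRERERERERERERIiIiIiIiIiIiIiIiIiIiIiIiIiIiEREREREREREREREiIiIiIiIiIiIiIiIiIiIiIiIiIhERERERERERERERESIiIiIiIiIiIiIiIiIiIiIiIiIRERERERERERERERERIiIiIiIiIiIiIiIiIiIiIiIiEREREREREREREREREREyIiIiIiIiIiIiIiIiIiIiIhERERERERERERERERERETMzIiIiIiIiIiIiIiIiIiERERERERERERERERERERERMzMzMzIiIiIiIiIiIhEREREREREREREREREREREREREzMzMzMzMzMzMRERERERERERERERERERERERERERERETMzMzMzMzMzMxERERERERERERERERERERERERERERERMzMzMzMzMzMzEREREREREREREREREREREREREREREREzMzMzMzMzMzMRERERERERERERERERERERERERERERETMzMzMzMzMxERERERERERERERERERERERERERERERERMzMzMzMzEREREREREREREREREREREREREREREREREREzMzMzERERERERERERERERERERERERERERERERERERETMzMRERERERERERERERERERERERERERERERERERERERMzEREREREREREREREREREREREREREREREREREREREREzEREREREREREREREREREREREREREREREREREREREREREREREREREREREREREREREREREREREREREREREREREREREREREREREREREREREREREREREREREREREREREREREREREREREREREREREREREREREREREREREREREREREREREREREREREREREREREREREREREREREREREREREREREREREREREREREREREREREREREREREREREREREREREREREREREREREREREREREREREREREREREREREREREREREREREREREREREREREREREREREREREREREREREREREREREREREREREREREREREREREREREREREREREREREREREREREREREREREREREREREREREREREREREREREREREREREREREREREREREREREREREREREREREREREREREREREREREREREREREREREREREREREREREREREREREREREREREREREREREREREREREREREREREREREREREREREREREREREREREREREREREREREREREREREREREREREREREREREREREUERERERERERERERERERERERERERERERERERERERERERQRERERERERERERERERERERERERERERERERERERERERRBERERERERERERERERERERERERERERERERERERERERREERERERERERERERERERERERERERERERERERERERERFEQRERERERERERERERERERERERERERERERERERERERFERBEREREREREREREREREREREREREREREREREREREREUREEREREREREREREREREREREREREREREREREREREREUREQREREREREREREREREREREREREREREREREREREREURERBERERERERERERERERERERERERERERERERERERERREREERERERERERERERERERERERERERERERERERERERREREQRERERERERERERERERERERERERERERERERERERFERERBERERERERERERERERERERERERERERERERERERFEREREEREREREREREREREREREREREREREREREREREREUREREQREREREREREREREREREREREREREREREREREREURERERBERERERERERERERERERERERERERERERERERERRERERE"/>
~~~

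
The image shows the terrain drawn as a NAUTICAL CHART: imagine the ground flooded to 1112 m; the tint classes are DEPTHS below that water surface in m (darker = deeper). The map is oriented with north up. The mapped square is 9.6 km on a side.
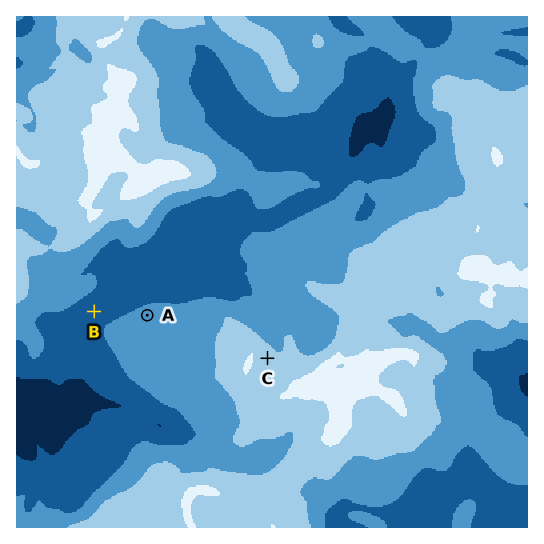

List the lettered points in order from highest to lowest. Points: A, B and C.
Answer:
C A B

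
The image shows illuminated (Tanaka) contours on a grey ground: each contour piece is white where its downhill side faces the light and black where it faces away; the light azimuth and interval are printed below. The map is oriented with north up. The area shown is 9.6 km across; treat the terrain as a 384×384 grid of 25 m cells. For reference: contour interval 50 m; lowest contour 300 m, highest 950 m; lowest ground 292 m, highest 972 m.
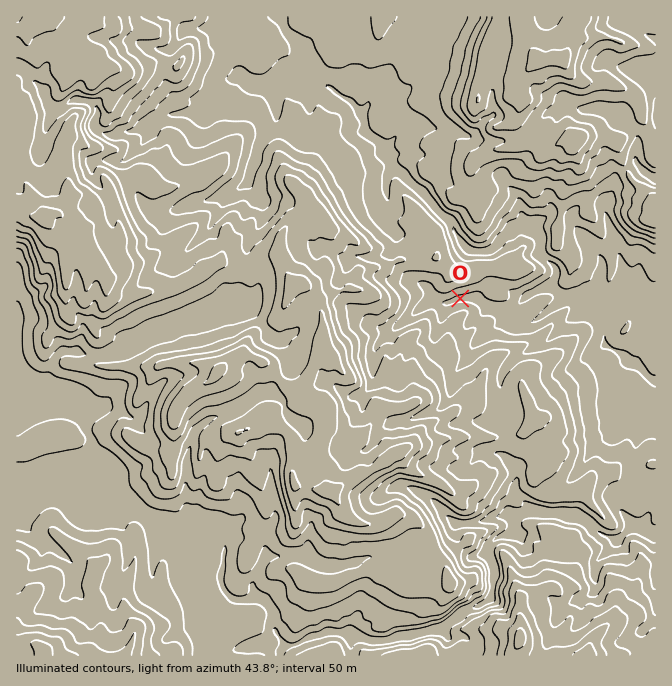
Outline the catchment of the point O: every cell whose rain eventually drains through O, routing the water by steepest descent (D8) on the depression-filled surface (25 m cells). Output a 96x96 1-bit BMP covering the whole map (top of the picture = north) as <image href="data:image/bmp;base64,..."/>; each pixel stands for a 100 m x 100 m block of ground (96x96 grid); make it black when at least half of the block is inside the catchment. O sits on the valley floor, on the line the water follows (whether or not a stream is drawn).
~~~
<image width="96" height="96" href="data:image/bmp;base64,Qk2+BAAAAAAAAD4AAAAoAAAAYAAAAGAAAAABAAEAAAAAAIAEAAATCwAAEwsAAAIAAAAAAAAA////AAAAAAAAAAAAAAAAAAAAAAAAAAAAAAAAAAAAAAAAAAAAAAAAAAAAAAAAAAAAAAAAAAAAAAAAAAAAAAAAAAAAAAAAAAAAAAAAAAAAAAAAAAAAAAAAAAAAAAAAAAAAAAAAAAAAAAAAAAAAAAAAAAAAAAAAAAAAAAAAAAAAAAAAAAAAAAAAAAAAAAAAAAAAAAAAAAAAAAAAAAAAAAAAAAAAAAAAAAAAAAAAAAAAAAAAAAAAAAAAAAAAAAAAAAAAAAAAAAAAAAAAAAAAAAAAAAAAAAAAAAAAAAAAAAAAAAAAAAAAAAAAAAAAAAAAAAAAAAAAAAAAAAAAAAAAAAAAAAAAAAAAAAAAAAAAAAAAAAAAAAAAAAAAAAAAAAAAAAAAAAAAAAAAAAAAAAAAAAAAAAAAAAAAAAAAAAAAAAAAAAAAAAAAAAAAAAAAAAAAAAAAAAAAAAAAAAAAAAAAAAAAAAAAAAAAAAAAAAAAAAAAAAAAAAAAAAAAAAAAAAAAAAAAAAAAAAAAAAAAAAAAAABgAAAAAAAAAAAAAADwAAAAAAAAAAAAAAH4AAAAAAAAAAAAAAH8AAAAAAAAAAAAAAH8AAAAAAAAAAAAAAP/4AAAAAAAAAAAAA//8AAAAAAAAAAAAB//8AAAAAAAAAAAAB//8AAAAAAAAAAAAB//+AAAAAAAAAAAAA///AAAAAAAAAAAAAf//gAAAAAAAAAAAAf//wAAAAAAAAAAAAP//wAAAAAAAAAAAAP//wAAAAAAAAAAAAP//4AAAAAAAAAAAAP//4AAAAAAAAAAAAP//8AAAAAAAAAAAAP//8AAAAAAAAAAAAP//+AAAAAAAAAAAAf//+AAAAAAAAAAAAP//+AAAAAAAAAAAAD//+AAAAAAAAAAAAA//+AAAAAAAAAAAAA//+AAAAAAAAAAAAAf/8AAAAAAAAAAAAAA/4AAAAAAAAAAAAAAPwAAAAAAAAAAAAAAAAAAAAAAAAAAAAAAAAAAAAAAAAAAAAAAAAAAAAAAAAAAAAAAAAAAAAAAAAAAAAAAAAAAAAAAAAAAAAAAAAAAAAAAAAAAAAAAAAAAAAAAAAAAAAAAAAAAAAAAAAAAAAAAAAAAAAAAAAAAAAAAAAAAAAAAAAAAAAAAAAAAAAAAAAAAAAAAAAAAAAAAAAAAAAAAAAAAAAAAAAAAAAAAAAAAAAAAAAAAAAAAAAAAAAAAAAAAAAAAAAAAAAAAAAAAAAAAAAAAAAAAAAAAAAAAAAAAAAAAAAAAAAAAAAAAAAAAAAAAAAAAAAAAAAAAAAAAAAAAAAAAAAAAAAAAAAAAAAAAAAAAAAAAAAAAAAAAAAAAAAAAAAAAAAAAAAAAAAAAAAAAAAAAAAAAAAAAAAAAAAAAAAAAAAAAAAAAAAAAAAAAAAAAAAAAAAAAAAAAAAAAAAAAAAAAAAAAAAAAAAAAAAAAAAAAAAAAAAAAAAAAAAAAAAAAAAAAAAAAAAAAAAAAAAAAAAAAAAAAAAAAAAAAAAAAAAAAAAAAAAAAAAAAAAAAAAAAAAAAAAAAAAA="/>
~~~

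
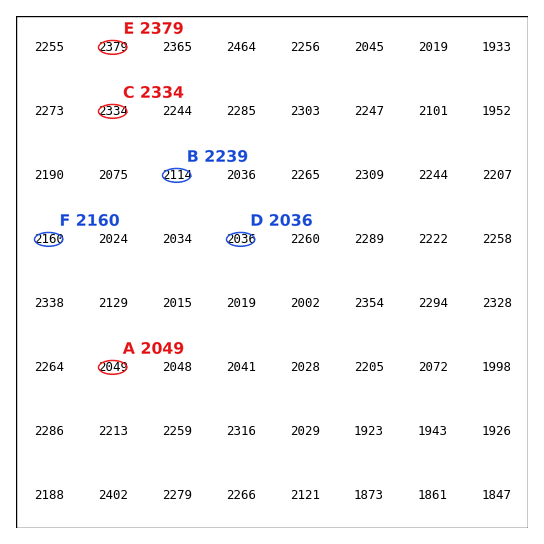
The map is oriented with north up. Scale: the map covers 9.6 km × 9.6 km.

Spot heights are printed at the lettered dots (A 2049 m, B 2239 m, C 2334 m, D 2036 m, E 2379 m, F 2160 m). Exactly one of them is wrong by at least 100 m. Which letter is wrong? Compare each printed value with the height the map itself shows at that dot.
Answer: B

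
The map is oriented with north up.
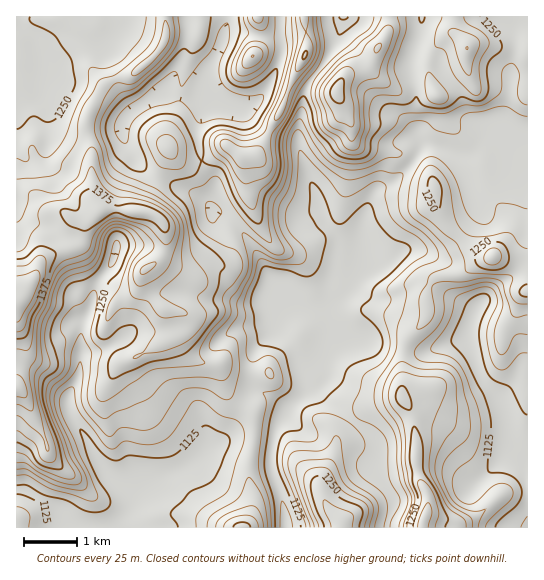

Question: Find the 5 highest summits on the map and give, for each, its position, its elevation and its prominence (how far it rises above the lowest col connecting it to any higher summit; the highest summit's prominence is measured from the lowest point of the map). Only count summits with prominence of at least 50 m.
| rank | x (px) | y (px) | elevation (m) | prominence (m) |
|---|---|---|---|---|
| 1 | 337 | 91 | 1385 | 135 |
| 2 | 305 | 55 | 1378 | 106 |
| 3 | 253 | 57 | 1350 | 82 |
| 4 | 467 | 49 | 1325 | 73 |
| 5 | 493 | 257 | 1292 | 100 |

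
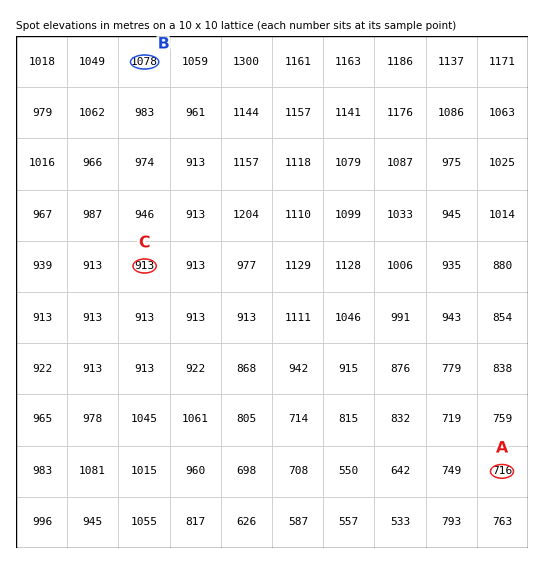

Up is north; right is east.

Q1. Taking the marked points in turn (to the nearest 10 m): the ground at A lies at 720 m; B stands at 1080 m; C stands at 910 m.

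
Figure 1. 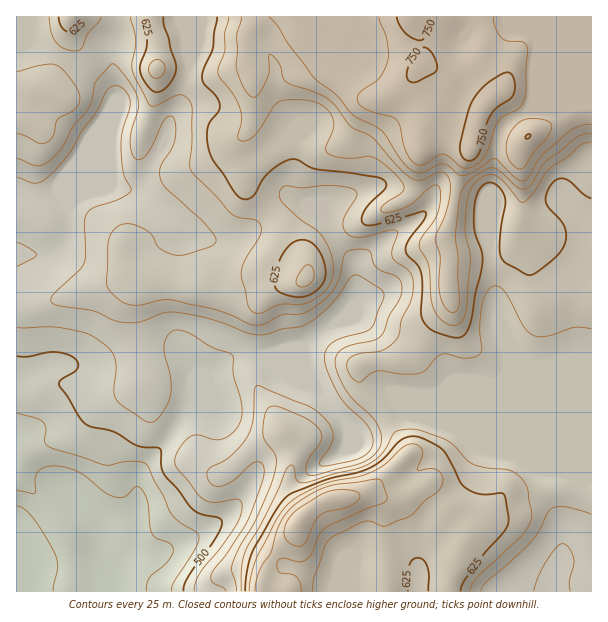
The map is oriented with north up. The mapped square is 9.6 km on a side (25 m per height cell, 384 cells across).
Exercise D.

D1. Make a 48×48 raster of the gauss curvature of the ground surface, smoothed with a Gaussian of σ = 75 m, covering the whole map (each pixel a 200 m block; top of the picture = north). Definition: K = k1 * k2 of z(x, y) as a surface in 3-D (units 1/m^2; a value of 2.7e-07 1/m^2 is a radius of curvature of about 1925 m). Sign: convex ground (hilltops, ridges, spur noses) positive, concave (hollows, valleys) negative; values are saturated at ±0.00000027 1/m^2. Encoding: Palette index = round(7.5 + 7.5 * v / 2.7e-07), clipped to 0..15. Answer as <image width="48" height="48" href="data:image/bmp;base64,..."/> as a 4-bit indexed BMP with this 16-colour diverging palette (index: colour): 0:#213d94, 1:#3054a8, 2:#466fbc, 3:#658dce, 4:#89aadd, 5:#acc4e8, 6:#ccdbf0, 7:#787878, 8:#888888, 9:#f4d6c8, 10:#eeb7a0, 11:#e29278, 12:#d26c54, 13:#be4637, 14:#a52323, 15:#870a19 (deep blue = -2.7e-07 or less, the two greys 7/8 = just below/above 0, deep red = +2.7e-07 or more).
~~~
<image width="48" height="48" href="data:image/bmp;base64,Qk32BAAAAAAAAHYAAAAoAAAAMAAAADAAAAABAAQAAAAAAIAEAAATCwAAEwsAABAAAAAAAAAAlD0hAKhUMAC8b0YAzo1lAN2qiQDoxKwA8NvMAHh4eACIiIgAyNb0AKC37gB4kuIAVGzSADdGvgAjI6UAGQqHAHd4iHiHh2WJe4y3mniHd4h3eFa6iHh3iHiHd4iHd3d5hCindWh3d4iIh3d4d3h3h4iHd4eHd4h3hleWhWeIh3eIiIh3d3eIh4iHd3d4d4iHh3dyV3iYiHeId4d3d3eIh4iIiHd3d4iIiHd0nIiYiHeHd3iIiId4h4h4h3h3d3d3eJiH/3Z3mGd3d3iIiJeIh5h3d3h3h3d3eJh2rlV4h3h3iHeIiIeId4Z4h3d3iHd3h3d2OHerhniHd4d3d3Z3d3Z4iHiIiHiImHaHEG76Z3d3hmiHiXZ4d4eIiHh4l4h4mIeXUXeHM0eYmnd3mXiHd3eIh3d4h4mHd3enZsxptgSGaHd3dniHeId3d3d3dWmXd3aHRmib/3f6aIiId3iIiHd3iId3h2eIiHVod5pnr2K9d2eId3iIiIiHd3d3iHd3iId6mJpnmjA1d3d4iIiIiIiIeHd3iHh3iJiJmIdnh1aHeHd4iIiIiHh3d3d4iId3iId4iHZmh3iId3iIiIiIiHiHd3eIiId4eIdXiHh4h4iHd4iHd4iIiIeId4eIiIeIh3h4iId5d4h3d4iHd3d3iHd4iIh3iIeIh3h4h3aLp3iIeId3d3d4iHeIiIh3d3d4h3d3iHZ7t2iIeHd3d3d4iHeIiId3d4h3h3d3iIVoh2d3eHZ3d3d4iHeIh3d3d4iHeHZnh2ZniHZ3Z2Roh3eHiId3d4d3d4mIiHmXh2d4mYh3Z5Z4h4iHd3d4d3eIh4iHd2mXhlZ3iHh2aemJiIiHd3d4d3eIh2eId3d1aZZXiImHesiJh4iHd3d3d3eIiHeId3h3ff1nmImYiYd3h3d3d4d4h3eIiHeId3eHec11d3iYeHd2d3eIiIiIiId3eHd4d3iHeKlnh3Z3ZohmeHd3eIh4iIiIiHiIiIeId5dWh3Z4h3hneHiHd4eHiHiId4iIiIiHd4ZVd4d4mWeIeHeHd3iHd3eId3eId3h3h3d3iIh3h4iXeId3eHiId4eId3d4d3dmeIh3eal2tniIh3eHeId3d3h3d3h3h4hniIiIh5mHh1eoogeId4d4h3iHh3iIiJl4h3iIh4cjmQH/0QaYiIZoh4h3d4d3d4h4h3eIh6oxjgDPu+i5d4h3d3d3dnd3h3d3d3eId3efl37ALbeoZ3mYZ3d4h4d3iHd3dniId3efkE/wGnZ3eniZeIdpl4h4iIh3d3d3eHeJdmilSbl3jHiHaYdomIiIiHd4iIh0aGZ4d3d4l8pWZoh2aGd4Vpl3eHZ4iIqWiHd3h3d2pVZmZnd4qneMIoh3iHd4iJuIqYd3h4eHdmh3d3eImXnNVnZ3iImHd3dWeId3d3d4mmeId3iId2d3nJVnd4mGdnh3eHeHh4d3iXeIiHh3d3Yzv9VneIh3h4h3iIeIh3d3d3iIiIh3d4dmeIeIh3eIh3eIiIh4h3eHd3d4iIh2ZoiJZGiIh3eIiHd3iId3d4iIeHd4iIh2doiJdnd3eJeIiIh3eId3d4h3iHd4iIh5+WZmh4iIl2d3d3d4d3iYeHd3iHd4iA=="/>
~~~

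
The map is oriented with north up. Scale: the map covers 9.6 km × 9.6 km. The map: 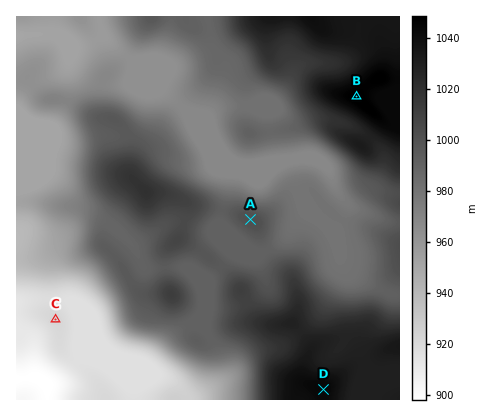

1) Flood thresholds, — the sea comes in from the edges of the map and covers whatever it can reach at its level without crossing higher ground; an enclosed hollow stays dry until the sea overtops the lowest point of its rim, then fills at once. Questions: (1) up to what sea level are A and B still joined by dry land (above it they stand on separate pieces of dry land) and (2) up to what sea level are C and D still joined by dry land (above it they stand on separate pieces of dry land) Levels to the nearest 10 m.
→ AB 990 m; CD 920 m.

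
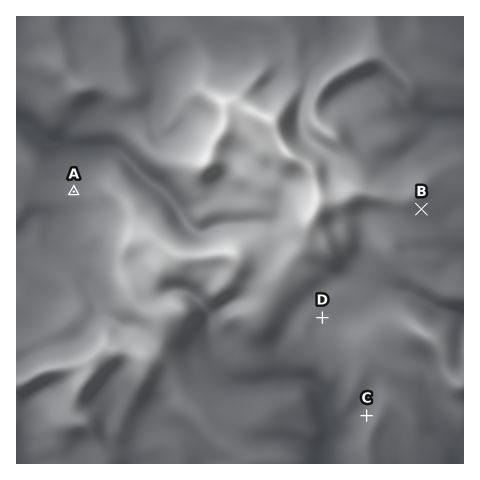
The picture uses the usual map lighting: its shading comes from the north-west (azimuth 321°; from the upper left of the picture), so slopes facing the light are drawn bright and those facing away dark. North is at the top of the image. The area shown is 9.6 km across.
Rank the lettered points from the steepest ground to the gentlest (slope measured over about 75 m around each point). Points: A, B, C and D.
C B A D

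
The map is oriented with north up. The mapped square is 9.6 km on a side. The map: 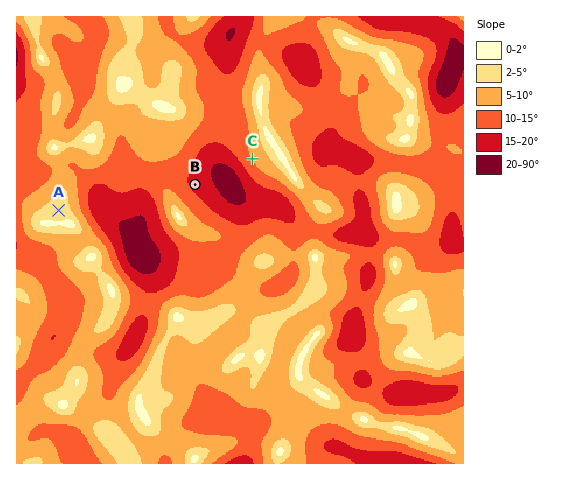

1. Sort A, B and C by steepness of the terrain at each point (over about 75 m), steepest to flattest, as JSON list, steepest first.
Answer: ["B", "C", "A"]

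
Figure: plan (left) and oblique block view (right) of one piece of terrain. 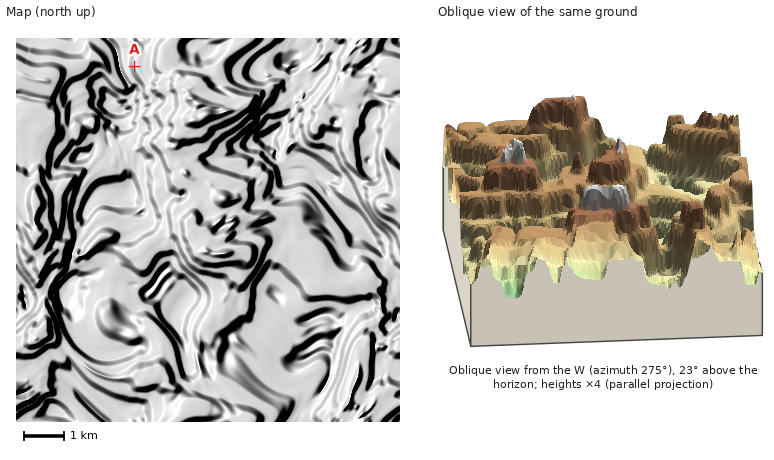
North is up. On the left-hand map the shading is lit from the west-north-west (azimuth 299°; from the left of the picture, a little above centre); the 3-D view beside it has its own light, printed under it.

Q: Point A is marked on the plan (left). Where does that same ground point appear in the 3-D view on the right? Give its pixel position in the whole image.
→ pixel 484 227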